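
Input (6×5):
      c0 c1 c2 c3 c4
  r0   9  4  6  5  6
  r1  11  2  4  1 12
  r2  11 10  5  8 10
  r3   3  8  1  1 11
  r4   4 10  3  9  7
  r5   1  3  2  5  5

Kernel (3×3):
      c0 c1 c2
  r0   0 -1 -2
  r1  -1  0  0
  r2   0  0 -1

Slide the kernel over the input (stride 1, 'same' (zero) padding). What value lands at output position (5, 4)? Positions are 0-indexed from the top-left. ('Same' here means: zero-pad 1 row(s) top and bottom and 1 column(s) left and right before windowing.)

The receptive field on the zero-padded input at this output position is [9 7 0 / 5 5 0 / 0 0 0]. Elementwise product with the kernel and sum: 7·-1 + 0·-2 + 5·-1 + 0·-1.

-12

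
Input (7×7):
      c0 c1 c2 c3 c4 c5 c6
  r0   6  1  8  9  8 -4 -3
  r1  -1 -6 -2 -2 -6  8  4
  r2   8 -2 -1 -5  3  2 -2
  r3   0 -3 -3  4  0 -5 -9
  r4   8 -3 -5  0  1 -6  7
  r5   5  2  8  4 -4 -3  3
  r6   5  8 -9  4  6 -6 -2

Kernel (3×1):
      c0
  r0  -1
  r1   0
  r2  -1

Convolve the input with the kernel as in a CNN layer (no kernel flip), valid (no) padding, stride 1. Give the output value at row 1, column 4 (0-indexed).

The receptive field on the input at this output position is [-6 / 3 / 0]. Elementwise product with the kernel and sum: -6·-1 + 0·-1.

6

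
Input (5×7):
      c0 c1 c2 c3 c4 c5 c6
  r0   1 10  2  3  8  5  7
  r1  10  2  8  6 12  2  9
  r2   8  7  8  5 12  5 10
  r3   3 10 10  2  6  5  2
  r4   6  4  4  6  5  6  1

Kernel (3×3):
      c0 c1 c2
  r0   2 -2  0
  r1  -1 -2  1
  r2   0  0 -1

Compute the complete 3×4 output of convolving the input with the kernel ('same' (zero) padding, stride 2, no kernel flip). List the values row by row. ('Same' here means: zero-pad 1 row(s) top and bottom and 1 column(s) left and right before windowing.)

Output[0,0]: The receptive field on the zero-padded input at this output position is [0 0 0 / 0 1 10 / 0 10 2]. Elementwise product with the kernel and sum: 0·2 + 0·-2 + 0·-1 + 1·-2 + 10·1 + 2·-1.
Output[0,1]: The receptive field on the zero-padded input at this output position is [0 0 0 / 10 2 3 / 2 8 6]. Elementwise product with the kernel and sum: 0·2 + 0·-2 + 10·-1 + 2·-2 + 3·1 + 6·-1.

6 -17 -16 -19
-39 -32 -41 -39
-14 -6 -18 -2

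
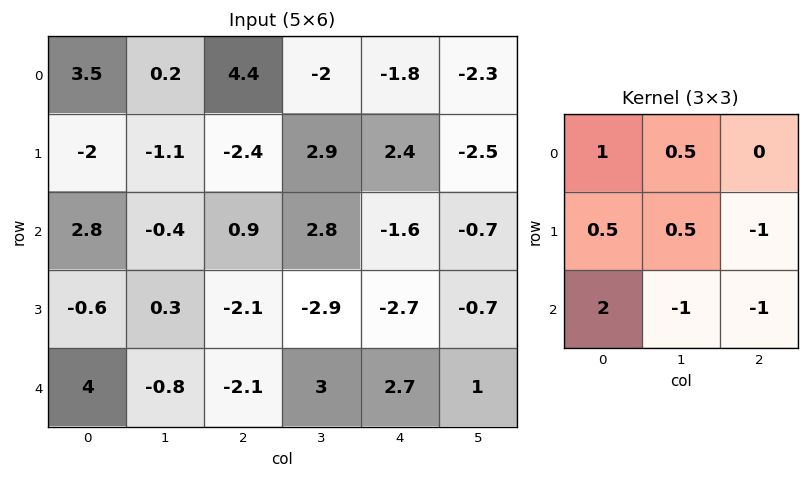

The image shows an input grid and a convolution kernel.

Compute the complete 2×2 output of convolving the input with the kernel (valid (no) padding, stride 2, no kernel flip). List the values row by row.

9.55 1.85
15.45 -7.4

Output[0,0]: The receptive field on the input at this output position is [3.5 0.2 4.4 / -2 -1.1 -2.4 / 2.8 -0.4 0.9]. Elementwise product with the kernel and sum: 3.5·1 + 0.2·0.5 + -2·0.5 + -1.1·0.5 + -2.4·-1 + 2.8·2 + -0.4·-1 + 0.9·-1.
Output[0,1]: The receptive field on the input at this output position is [4.4 -2 -1.8 / -2.4 2.9 2.4 / 0.9 2.8 -1.6]. Elementwise product with the kernel and sum: 4.4·1 + -2·0.5 + -2.4·0.5 + 2.9·0.5 + 2.4·-1 + 0.9·2 + 2.8·-1 + -1.6·-1.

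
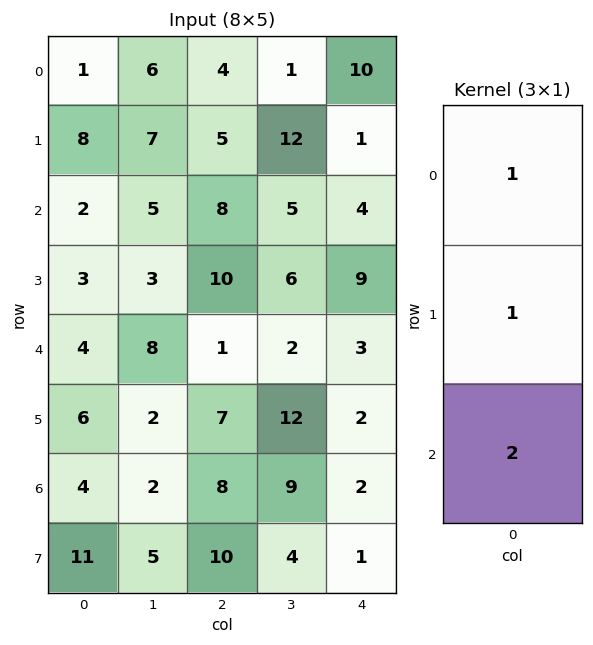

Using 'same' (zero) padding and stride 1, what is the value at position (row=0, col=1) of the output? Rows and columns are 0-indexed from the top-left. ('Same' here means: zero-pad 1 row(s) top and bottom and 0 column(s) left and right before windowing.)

The receptive field on the zero-padded input at this output position is [0 / 6 / 7]. Elementwise product with the kernel and sum: 0·1 + 6·1 + 7·2.

20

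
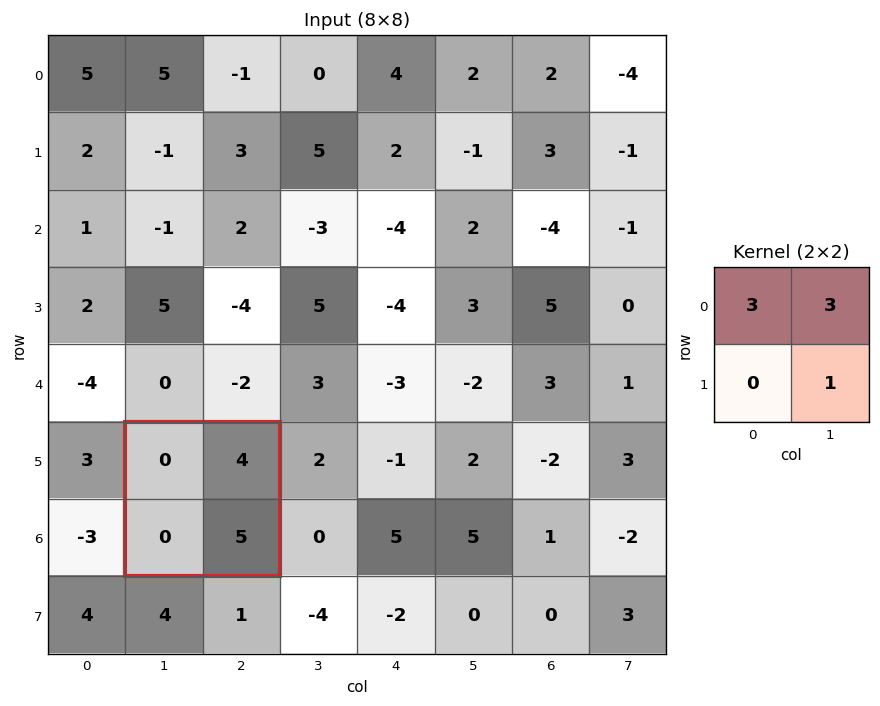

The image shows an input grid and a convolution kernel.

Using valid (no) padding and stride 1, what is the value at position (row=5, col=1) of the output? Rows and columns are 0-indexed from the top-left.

The receptive field on the input at this output position is [0 4 / 0 5]. Elementwise product with the kernel and sum: 0·3 + 4·3 + 5·1.

17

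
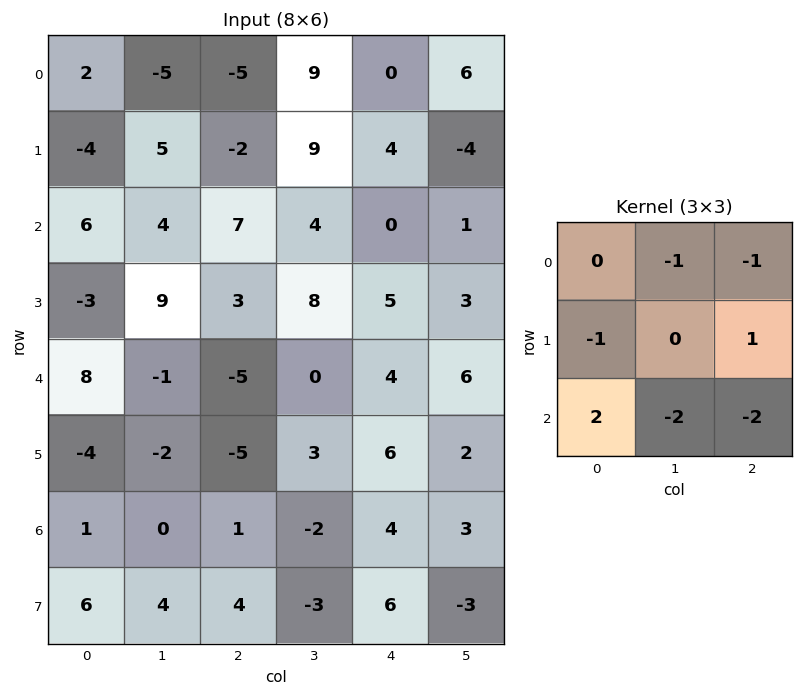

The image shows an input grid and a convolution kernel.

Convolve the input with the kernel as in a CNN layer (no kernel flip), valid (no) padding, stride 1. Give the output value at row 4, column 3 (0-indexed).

The receptive field on the input at this output position is [0 4 6 / 3 6 2 / -2 4 3]. Elementwise product with the kernel and sum: 4·-1 + 6·-1 + 3·-1 + 2·1 + -2·2 + 4·-2 + 3·-2.

-29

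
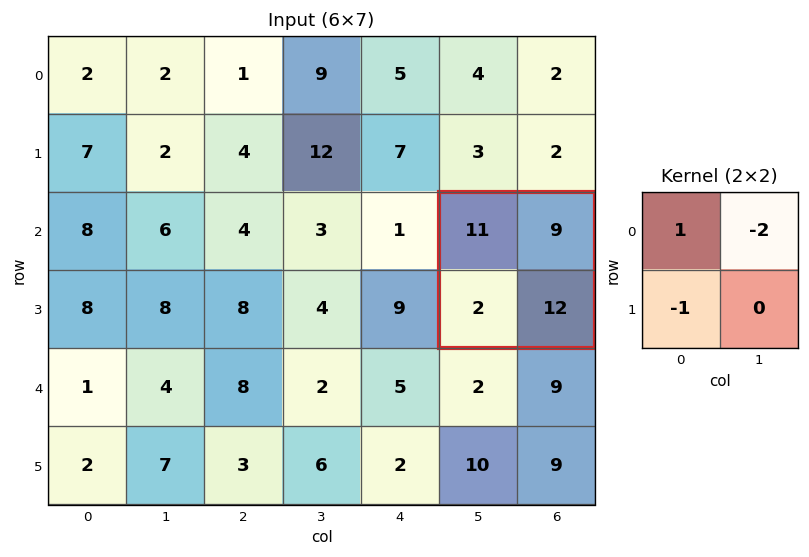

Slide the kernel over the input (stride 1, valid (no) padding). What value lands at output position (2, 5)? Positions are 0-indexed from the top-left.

-9

The receptive field on the input at this output position is [11 9 / 2 12]. Elementwise product with the kernel and sum: 11·1 + 9·-2 + 2·-1.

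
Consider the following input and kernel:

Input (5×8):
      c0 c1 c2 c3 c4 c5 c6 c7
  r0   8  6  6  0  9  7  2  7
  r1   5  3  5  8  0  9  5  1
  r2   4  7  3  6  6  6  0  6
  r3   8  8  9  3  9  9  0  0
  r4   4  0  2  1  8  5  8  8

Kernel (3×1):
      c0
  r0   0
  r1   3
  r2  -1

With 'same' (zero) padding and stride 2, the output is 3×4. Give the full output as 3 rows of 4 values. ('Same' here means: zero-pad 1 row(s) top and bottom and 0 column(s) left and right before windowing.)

Output[0,0]: The receptive field on the zero-padded input at this output position is [0 / 8 / 5]. Elementwise product with the kernel and sum: 8·3 + 5·-1.
Output[0,1]: The receptive field on the zero-padded input at this output position is [0 / 6 / 5]. Elementwise product with the kernel and sum: 6·3 + 5·-1.

19 13 27 1
4 0 9 0
12 6 24 24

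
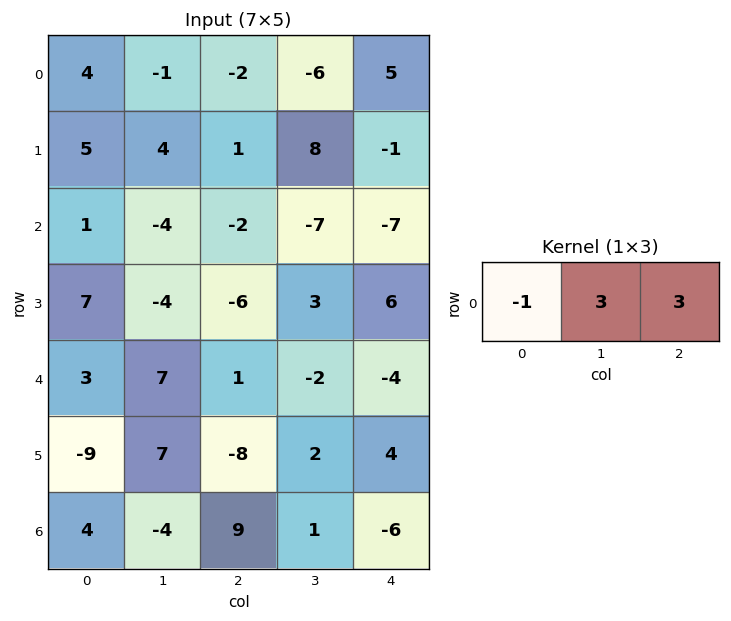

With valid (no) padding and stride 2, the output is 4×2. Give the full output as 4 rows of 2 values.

Output[0,0]: The receptive field on the input at this output position is [4 -1 -2]. Elementwise product with the kernel and sum: 4·-1 + -1·3 + -2·3.
Output[0,1]: The receptive field on the input at this output position is [-2 -6 5]. Elementwise product with the kernel and sum: -2·-1 + -6·3 + 5·3.

-13 -1
-19 -40
21 -19
11 -24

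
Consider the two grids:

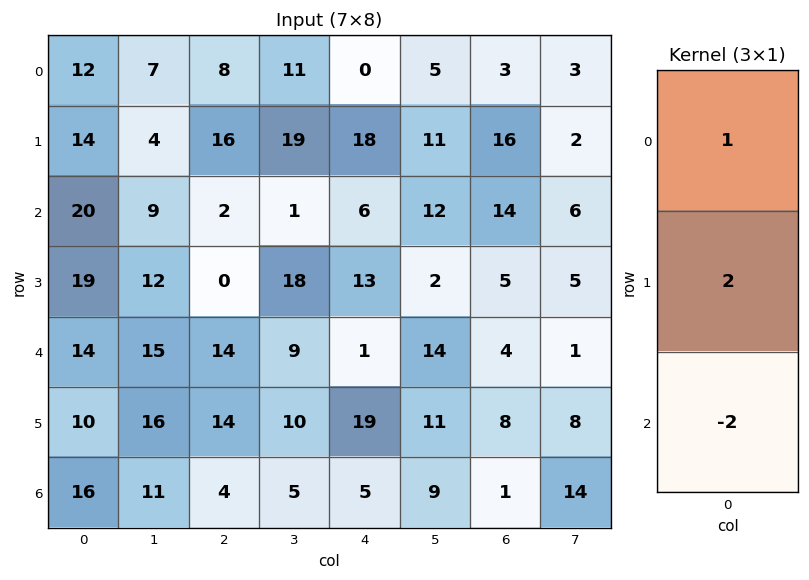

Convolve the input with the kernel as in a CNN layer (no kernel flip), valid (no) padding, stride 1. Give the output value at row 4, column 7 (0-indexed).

-11

The receptive field on the input at this output position is [1 / 8 / 14]. Elementwise product with the kernel and sum: 1·1 + 8·2 + 14·-2.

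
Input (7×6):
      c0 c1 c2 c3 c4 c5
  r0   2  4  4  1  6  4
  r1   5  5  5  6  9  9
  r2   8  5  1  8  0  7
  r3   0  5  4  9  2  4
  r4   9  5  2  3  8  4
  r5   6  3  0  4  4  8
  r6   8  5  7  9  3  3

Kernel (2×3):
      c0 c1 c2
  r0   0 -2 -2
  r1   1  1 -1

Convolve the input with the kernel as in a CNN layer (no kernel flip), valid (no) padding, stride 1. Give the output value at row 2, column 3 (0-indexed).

-7

The receptive field on the input at this output position is [8 0 7 / 9 2 4]. Elementwise product with the kernel and sum: 0·-2 + 7·-2 + 9·1 + 2·1 + 4·-1.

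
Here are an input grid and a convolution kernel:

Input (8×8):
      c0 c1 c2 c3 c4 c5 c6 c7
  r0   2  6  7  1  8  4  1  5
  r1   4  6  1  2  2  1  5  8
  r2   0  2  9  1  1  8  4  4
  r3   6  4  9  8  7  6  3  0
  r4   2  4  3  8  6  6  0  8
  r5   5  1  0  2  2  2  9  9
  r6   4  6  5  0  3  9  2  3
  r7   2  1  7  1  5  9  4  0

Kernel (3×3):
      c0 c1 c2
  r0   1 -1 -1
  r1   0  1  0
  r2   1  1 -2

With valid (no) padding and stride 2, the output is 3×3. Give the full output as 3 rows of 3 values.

Output[0,0]: The receptive field on the input at this output position is [2 6 7 / 4 6 1 / 0 2 9]. Elementwise product with the kernel and sum: 2·1 + 6·-1 + 7·-1 + 6·1 + 0·1 + 2·1 + 9·-2.

-21 8 5
-7 14 7
-4 -10 10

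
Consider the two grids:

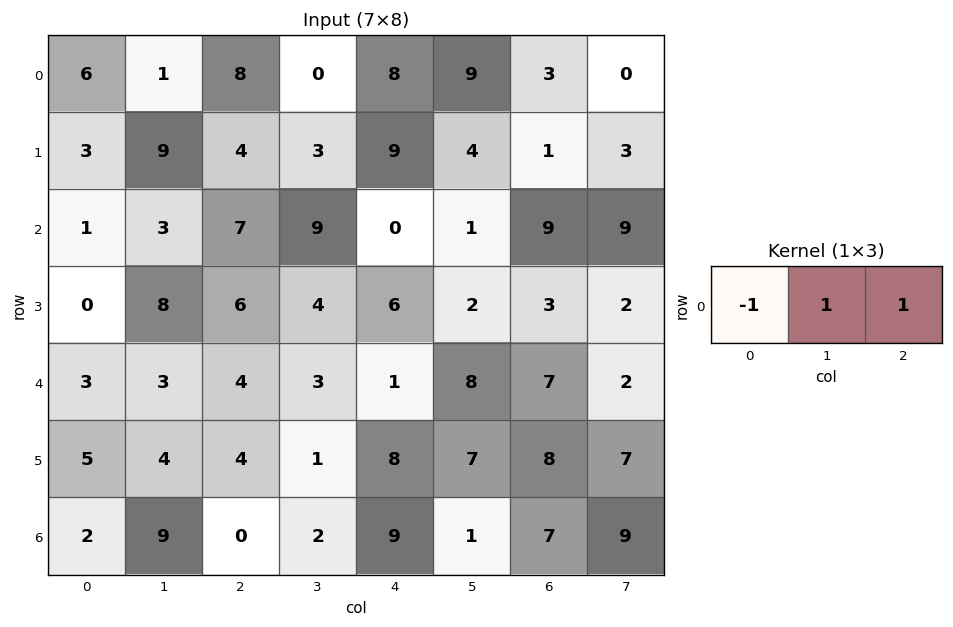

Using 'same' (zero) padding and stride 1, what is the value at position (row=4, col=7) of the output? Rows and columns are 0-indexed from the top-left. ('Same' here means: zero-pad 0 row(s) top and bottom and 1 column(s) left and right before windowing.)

The receptive field on the zero-padded input at this output position is [7 2 0]. Elementwise product with the kernel and sum: 7·-1 + 2·1 + 0·1.

-5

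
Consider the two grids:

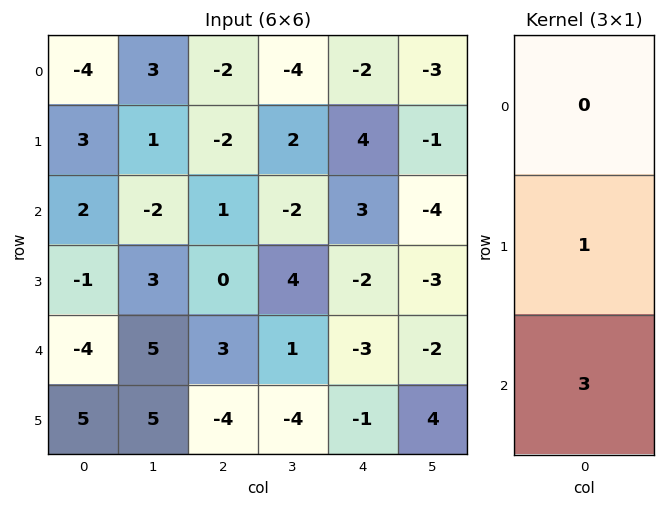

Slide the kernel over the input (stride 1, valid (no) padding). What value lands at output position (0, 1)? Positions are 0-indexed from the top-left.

-5

The receptive field on the input at this output position is [3 / 1 / -2]. Elementwise product with the kernel and sum: 1·1 + -2·3.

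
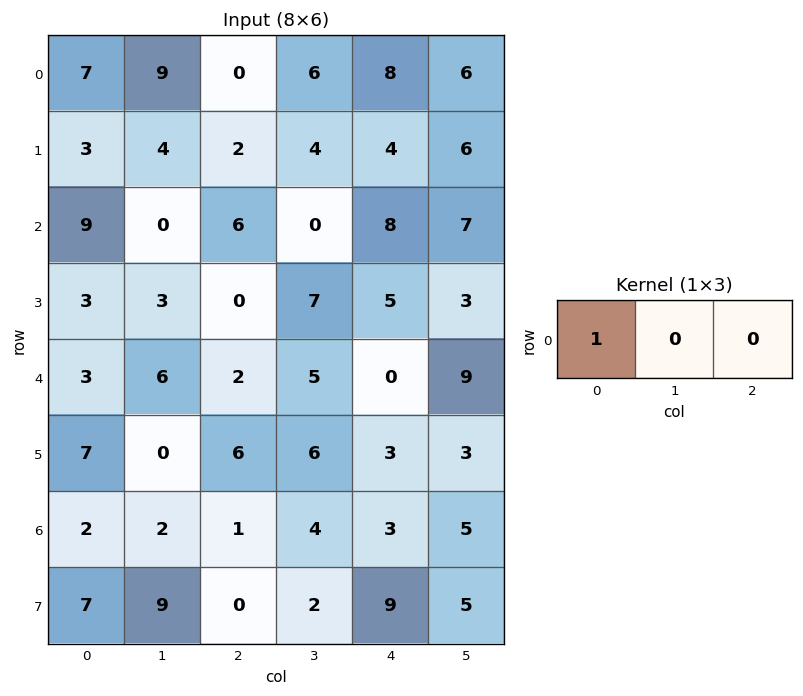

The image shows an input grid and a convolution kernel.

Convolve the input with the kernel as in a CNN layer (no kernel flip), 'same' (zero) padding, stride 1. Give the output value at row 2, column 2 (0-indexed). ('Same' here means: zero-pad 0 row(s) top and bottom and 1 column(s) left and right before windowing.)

0

The receptive field on the zero-padded input at this output position is [0 6 0]. Elementwise product with the kernel and sum: 0·1.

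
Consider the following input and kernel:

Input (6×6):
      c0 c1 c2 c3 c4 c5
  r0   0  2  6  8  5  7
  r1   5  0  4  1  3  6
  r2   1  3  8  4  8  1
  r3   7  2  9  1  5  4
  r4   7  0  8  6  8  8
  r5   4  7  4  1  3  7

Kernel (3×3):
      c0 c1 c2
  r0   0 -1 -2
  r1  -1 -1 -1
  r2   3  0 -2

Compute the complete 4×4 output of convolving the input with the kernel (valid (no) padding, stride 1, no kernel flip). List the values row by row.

Output[0,0]: The receptive field on the input at this output position is [0 2 6 / 5 0 4 / 1 3 8]. Elementwise product with the kernel and sum: 2·-1 + 6·-2 + 5·-1 + 0·-1 + 4·-1 + 1·3 + 8·-2.

-36 -26 -18 -19
-17 -17 -10 -33
-32 -40 -27 -18
-31 -6 -27 -46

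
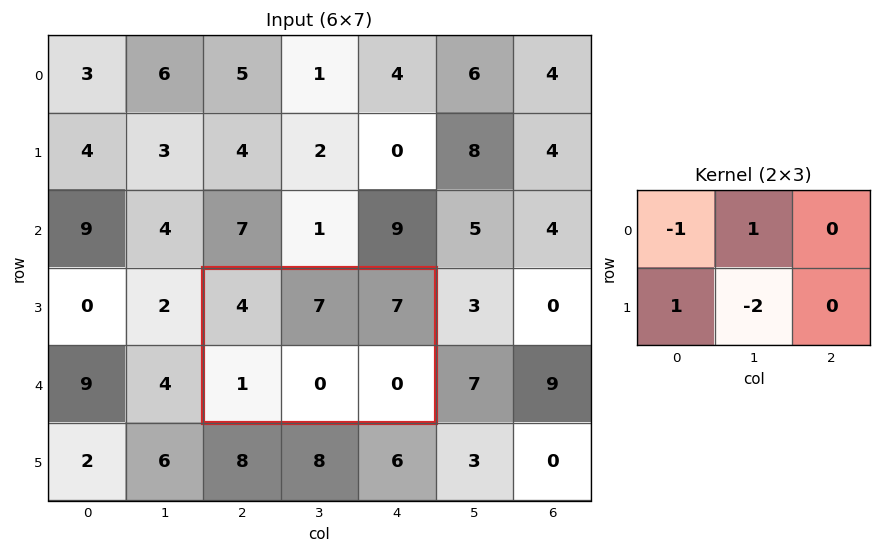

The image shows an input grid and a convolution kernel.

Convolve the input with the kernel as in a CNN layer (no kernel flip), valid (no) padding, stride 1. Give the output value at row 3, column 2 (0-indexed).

The receptive field on the input at this output position is [4 7 7 / 1 0 0]. Elementwise product with the kernel and sum: 4·-1 + 7·1 + 1·1 + 0·-2.

4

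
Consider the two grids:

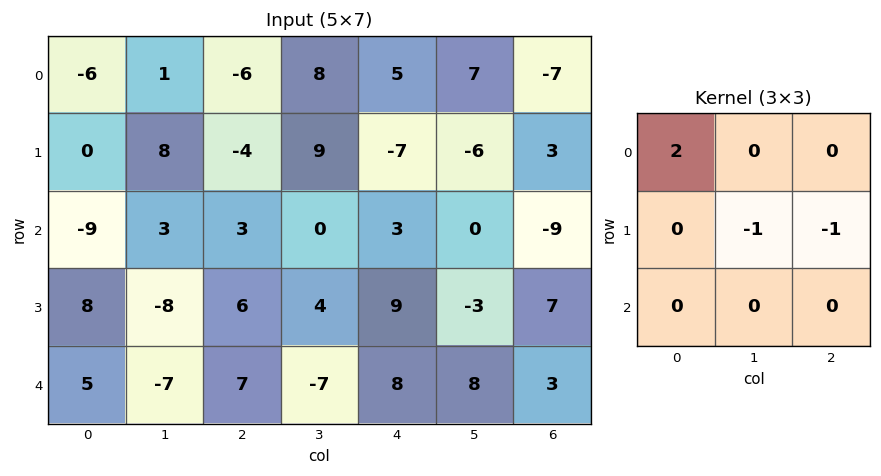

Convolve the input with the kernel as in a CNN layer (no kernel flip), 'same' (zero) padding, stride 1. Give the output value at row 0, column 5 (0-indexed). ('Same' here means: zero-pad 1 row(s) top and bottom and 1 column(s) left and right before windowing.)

The receptive field on the zero-padded input at this output position is [0 0 0 / 5 7 -7 / -7 -6 3]. Elementwise product with the kernel and sum: 0·2 + 7·-1 + -7·-1.

0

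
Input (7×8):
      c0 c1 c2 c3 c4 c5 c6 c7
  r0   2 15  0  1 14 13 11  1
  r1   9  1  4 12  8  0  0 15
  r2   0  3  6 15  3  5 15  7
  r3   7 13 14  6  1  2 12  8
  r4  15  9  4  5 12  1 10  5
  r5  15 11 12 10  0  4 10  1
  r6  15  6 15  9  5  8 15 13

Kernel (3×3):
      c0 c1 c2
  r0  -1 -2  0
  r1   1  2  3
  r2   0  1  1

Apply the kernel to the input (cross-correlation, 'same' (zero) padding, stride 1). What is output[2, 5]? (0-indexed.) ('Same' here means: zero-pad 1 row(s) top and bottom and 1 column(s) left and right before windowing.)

64

The receptive field on the zero-padded input at this output position is [8 0 0 / 3 5 15 / 1 2 12]. Elementwise product with the kernel and sum: 8·-1 + 0·-2 + 3·1 + 5·2 + 15·3 + 2·1 + 12·1.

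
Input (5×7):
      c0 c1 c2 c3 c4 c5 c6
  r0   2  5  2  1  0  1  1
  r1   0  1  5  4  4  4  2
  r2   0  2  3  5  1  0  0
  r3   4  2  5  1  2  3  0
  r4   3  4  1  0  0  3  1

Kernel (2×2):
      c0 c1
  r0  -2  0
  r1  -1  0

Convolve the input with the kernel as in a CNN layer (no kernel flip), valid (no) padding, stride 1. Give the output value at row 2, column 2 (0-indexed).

The receptive field on the input at this output position is [3 5 / 5 1]. Elementwise product with the kernel and sum: 3·-2 + 5·-1.

-11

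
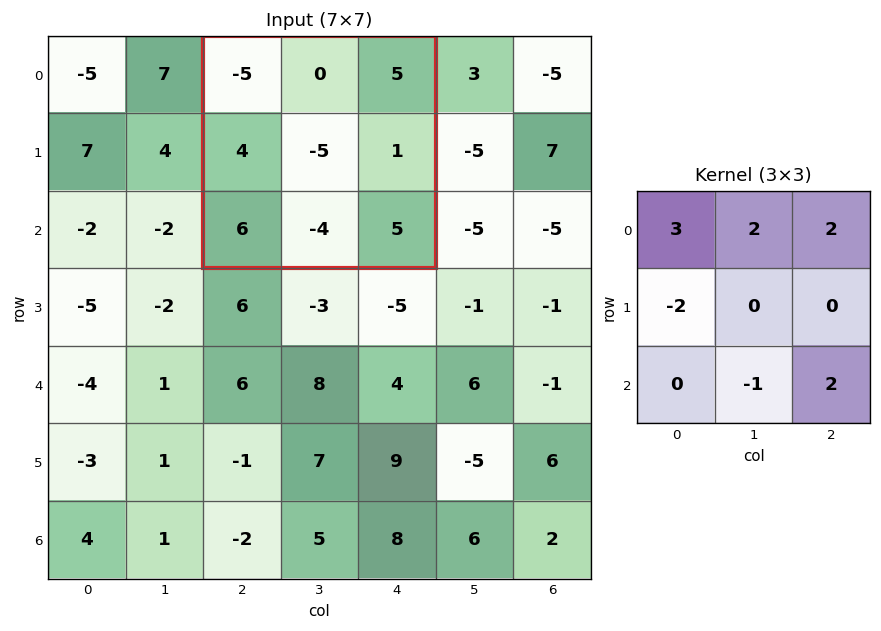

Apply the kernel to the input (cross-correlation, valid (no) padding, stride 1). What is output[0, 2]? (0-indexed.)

The receptive field on the input at this output position is [-5 0 5 / 4 -5 1 / 6 -4 5]. Elementwise product with the kernel and sum: -5·3 + 0·2 + 5·2 + 4·-2 + -4·-1 + 5·2.

1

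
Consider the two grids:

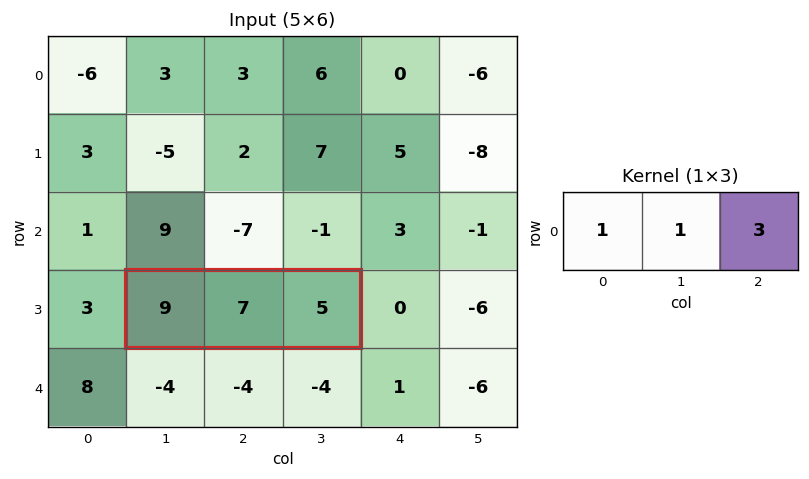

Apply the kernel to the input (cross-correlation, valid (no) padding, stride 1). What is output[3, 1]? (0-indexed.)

31

The receptive field on the input at this output position is [9 7 5]. Elementwise product with the kernel and sum: 9·1 + 7·1 + 5·3.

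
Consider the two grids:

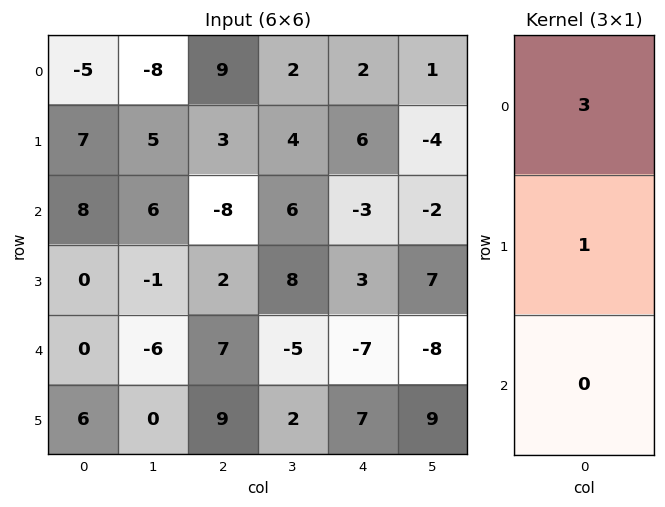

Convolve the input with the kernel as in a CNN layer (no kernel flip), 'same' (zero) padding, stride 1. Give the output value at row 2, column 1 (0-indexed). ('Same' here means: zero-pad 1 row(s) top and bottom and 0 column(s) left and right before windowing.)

The receptive field on the zero-padded input at this output position is [5 / 6 / -1]. Elementwise product with the kernel and sum: 5·3 + 6·1.

21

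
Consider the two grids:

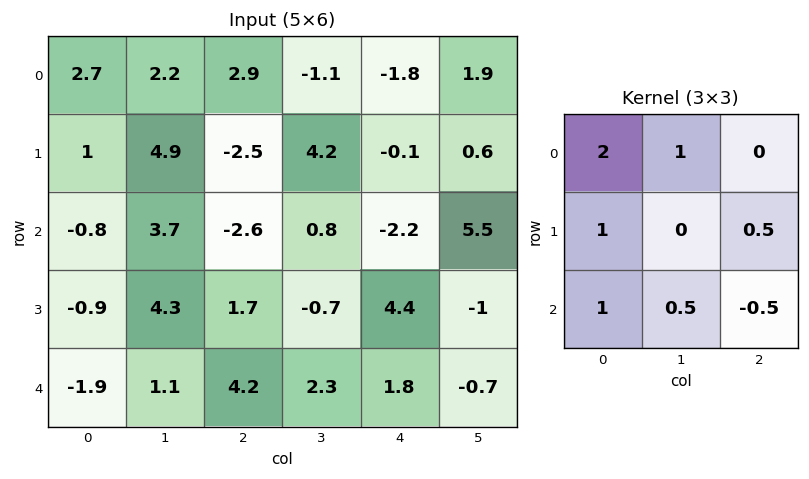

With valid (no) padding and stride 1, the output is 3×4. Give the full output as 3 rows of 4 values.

9.7 16.3 1.05 -2.55
5.2 16.9 -5.35 13.85
-1.4 10.8 3.95 1.75

Output[0,0]: The receptive field on the input at this output position is [2.7 2.2 2.9 / 1 4.9 -2.5 / -0.8 3.7 -2.6]. Elementwise product with the kernel and sum: 2.7·2 + 2.2·1 + 1·1 + -2.5·0.5 + -0.8·1 + 3.7·0.5 + -2.6·-0.5.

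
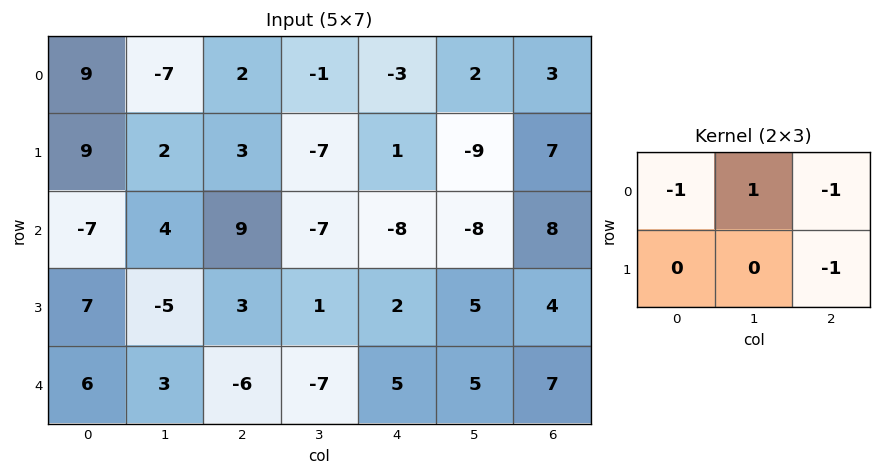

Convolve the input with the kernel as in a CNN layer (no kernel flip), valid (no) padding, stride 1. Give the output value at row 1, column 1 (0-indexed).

15

The receptive field on the input at this output position is [2 3 -7 / 4 9 -7]. Elementwise product with the kernel and sum: 2·-1 + 3·1 + -7·-1 + -7·-1.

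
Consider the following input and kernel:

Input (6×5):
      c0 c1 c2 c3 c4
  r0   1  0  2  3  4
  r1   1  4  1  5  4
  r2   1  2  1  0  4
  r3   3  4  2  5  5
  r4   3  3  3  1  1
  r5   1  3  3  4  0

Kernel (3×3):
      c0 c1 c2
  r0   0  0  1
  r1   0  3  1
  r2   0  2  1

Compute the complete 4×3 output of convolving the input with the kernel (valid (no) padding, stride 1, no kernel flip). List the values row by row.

20 13 27
18 17 23
24 18 27
23 25 17

Output[0,0]: The receptive field on the input at this output position is [1 0 2 / 1 4 1 / 1 2 1]. Elementwise product with the kernel and sum: 2·1 + 4·3 + 1·1 + 2·2 + 1·1.
Output[0,1]: The receptive field on the input at this output position is [0 2 3 / 4 1 5 / 2 1 0]. Elementwise product with the kernel and sum: 3·1 + 1·3 + 5·1 + 1·2 + 0·1.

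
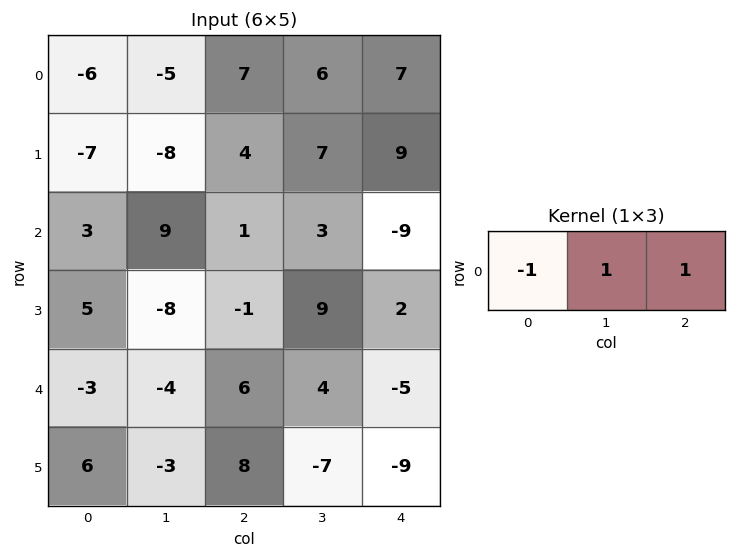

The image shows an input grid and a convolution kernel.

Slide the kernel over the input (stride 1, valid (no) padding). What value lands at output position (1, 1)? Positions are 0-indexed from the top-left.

The receptive field on the input at this output position is [-8 4 7]. Elementwise product with the kernel and sum: -8·-1 + 4·1 + 7·1.

19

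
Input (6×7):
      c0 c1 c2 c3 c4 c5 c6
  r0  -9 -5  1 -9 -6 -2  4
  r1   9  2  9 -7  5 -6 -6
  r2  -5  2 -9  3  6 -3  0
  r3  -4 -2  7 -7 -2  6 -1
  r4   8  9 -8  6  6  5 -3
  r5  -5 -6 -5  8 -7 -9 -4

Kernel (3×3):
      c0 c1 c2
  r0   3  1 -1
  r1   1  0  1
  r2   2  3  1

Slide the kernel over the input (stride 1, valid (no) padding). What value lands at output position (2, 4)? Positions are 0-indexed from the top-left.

36

The receptive field on the input at this output position is [6 -3 0 / -2 6 -1 / 6 5 -3]. Elementwise product with the kernel and sum: 6·3 + -3·1 + 0·-1 + -2·1 + -1·1 + 6·2 + 5·3 + -3·1.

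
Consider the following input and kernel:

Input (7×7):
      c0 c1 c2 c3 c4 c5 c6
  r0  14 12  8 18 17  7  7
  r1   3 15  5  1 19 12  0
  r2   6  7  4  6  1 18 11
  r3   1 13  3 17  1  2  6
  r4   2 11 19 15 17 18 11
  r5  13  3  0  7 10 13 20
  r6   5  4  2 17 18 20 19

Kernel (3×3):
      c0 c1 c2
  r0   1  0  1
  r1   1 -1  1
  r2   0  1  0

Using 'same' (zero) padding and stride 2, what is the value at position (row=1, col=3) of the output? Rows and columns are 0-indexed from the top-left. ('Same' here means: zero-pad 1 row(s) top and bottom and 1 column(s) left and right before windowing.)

25

The receptive field on the zero-padded input at this output position is [12 0 0 / 18 11 0 / 2 6 0]. Elementwise product with the kernel and sum: 12·1 + 0·1 + 18·1 + 11·-1 + 0·1 + 6·1.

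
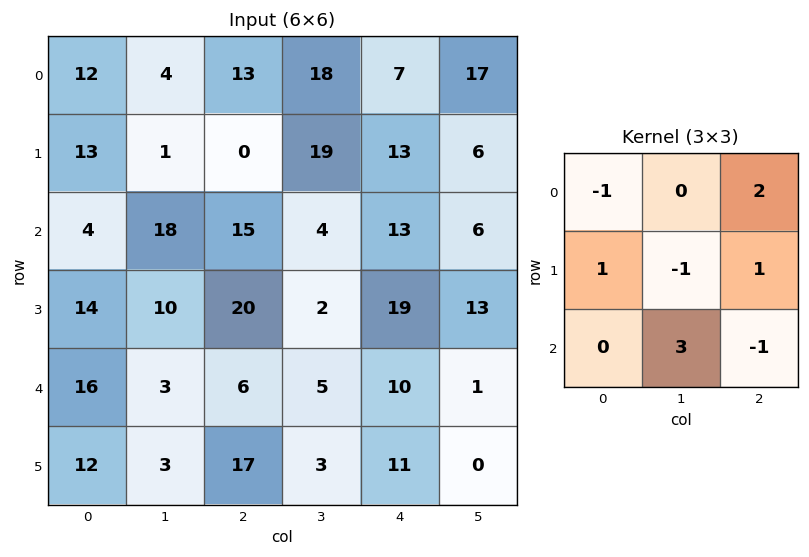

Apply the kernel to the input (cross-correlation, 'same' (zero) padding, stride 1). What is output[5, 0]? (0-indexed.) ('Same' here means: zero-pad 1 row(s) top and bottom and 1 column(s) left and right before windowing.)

-3

The receptive field on the zero-padded input at this output position is [0 16 3 / 0 12 3 / 0 0 0]. Elementwise product with the kernel and sum: 0·-1 + 3·2 + 0·1 + 12·-1 + 3·1 + 0·3 + 0·-1.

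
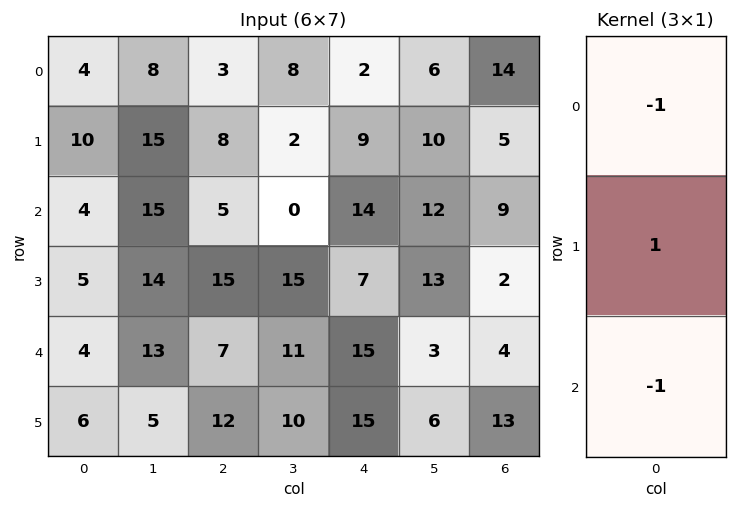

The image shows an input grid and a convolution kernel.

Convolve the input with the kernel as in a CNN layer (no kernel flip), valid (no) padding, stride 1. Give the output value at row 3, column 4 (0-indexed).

-7

The receptive field on the input at this output position is [7 / 15 / 15]. Elementwise product with the kernel and sum: 7·-1 + 15·1 + 15·-1.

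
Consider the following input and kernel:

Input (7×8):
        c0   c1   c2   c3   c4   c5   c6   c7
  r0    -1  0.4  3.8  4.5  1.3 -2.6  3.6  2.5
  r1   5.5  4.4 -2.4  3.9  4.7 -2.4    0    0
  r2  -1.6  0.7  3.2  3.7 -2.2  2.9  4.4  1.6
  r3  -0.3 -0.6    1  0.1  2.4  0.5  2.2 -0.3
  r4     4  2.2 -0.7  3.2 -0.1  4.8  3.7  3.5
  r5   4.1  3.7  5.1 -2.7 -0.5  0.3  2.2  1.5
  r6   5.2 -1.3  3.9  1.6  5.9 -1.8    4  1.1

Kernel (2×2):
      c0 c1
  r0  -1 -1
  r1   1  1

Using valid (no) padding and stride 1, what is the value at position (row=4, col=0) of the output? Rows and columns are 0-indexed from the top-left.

The receptive field on the input at this output position is [4 2.2 / 4.1 3.7]. Elementwise product with the kernel and sum: 4·-1 + 2.2·-1 + 4.1·1 + 3.7·1.

1.6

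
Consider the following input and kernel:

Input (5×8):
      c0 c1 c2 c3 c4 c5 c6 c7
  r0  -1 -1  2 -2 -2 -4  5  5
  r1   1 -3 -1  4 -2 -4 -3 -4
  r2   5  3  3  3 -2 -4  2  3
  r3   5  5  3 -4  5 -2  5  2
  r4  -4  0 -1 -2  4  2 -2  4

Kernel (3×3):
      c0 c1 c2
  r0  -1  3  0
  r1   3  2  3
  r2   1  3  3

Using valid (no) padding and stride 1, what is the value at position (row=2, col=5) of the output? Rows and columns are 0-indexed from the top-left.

The receptive field on the input at this output position is [-4 2 3 / -2 5 2 / 2 -2 4]. Elementwise product with the kernel and sum: -4·-1 + 2·3 + -2·3 + 5·2 + 2·3 + 2·1 + -2·3 + 4·3.

28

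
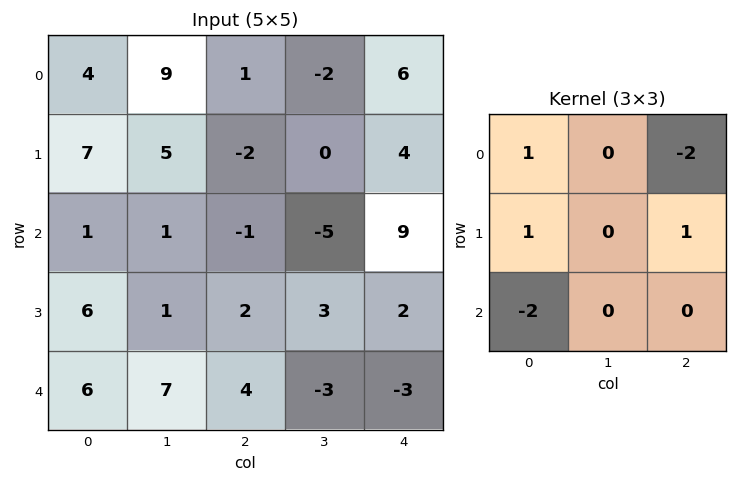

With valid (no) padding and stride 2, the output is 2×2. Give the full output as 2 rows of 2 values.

5 -7
-1 -23

Output[0,0]: The receptive field on the input at this output position is [4 9 1 / 7 5 -2 / 1 1 -1]. Elementwise product with the kernel and sum: 4·1 + 1·-2 + 7·1 + -2·1 + 1·-2.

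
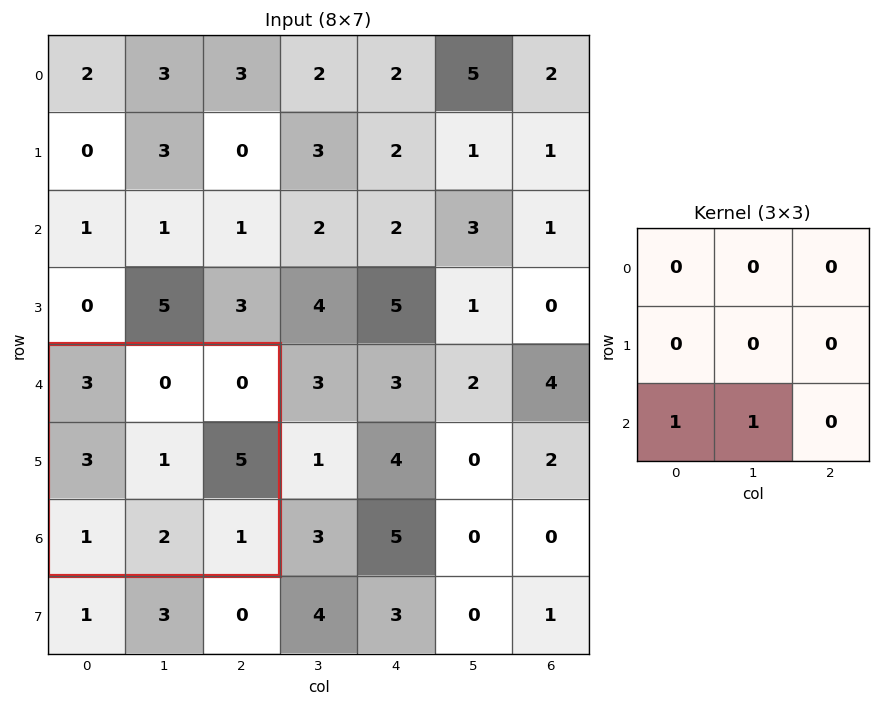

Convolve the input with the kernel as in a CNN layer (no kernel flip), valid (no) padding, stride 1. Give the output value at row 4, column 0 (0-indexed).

The receptive field on the input at this output position is [3 0 0 / 3 1 5 / 1 2 1]. Elementwise product with the kernel and sum: 1·1 + 2·1.

3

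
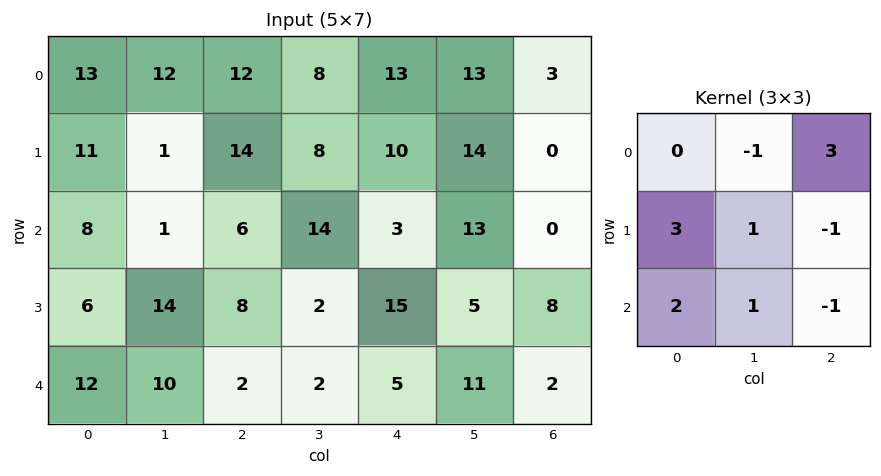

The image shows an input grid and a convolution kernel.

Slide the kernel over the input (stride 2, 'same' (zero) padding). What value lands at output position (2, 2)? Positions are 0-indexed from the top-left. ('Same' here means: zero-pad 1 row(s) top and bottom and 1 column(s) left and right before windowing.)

The receptive field on the zero-padded input at this output position is [2 15 5 / 2 5 11 / 0 0 0]. Elementwise product with the kernel and sum: 15·-1 + 5·3 + 2·3 + 5·1 + 11·-1 + 0·2 + 0·1 + 0·-1.

0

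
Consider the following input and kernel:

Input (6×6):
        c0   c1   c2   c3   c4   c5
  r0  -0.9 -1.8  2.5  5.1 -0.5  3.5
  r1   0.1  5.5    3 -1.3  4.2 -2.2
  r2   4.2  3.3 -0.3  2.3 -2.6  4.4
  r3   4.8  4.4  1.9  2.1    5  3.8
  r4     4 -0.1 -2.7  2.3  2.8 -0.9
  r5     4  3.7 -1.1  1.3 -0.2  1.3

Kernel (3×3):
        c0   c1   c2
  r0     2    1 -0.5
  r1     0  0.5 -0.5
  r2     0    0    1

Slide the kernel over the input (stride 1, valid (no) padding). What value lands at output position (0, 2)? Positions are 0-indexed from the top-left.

The receptive field on the input at this output position is [2.5 5.1 -0.5 / 3 -1.3 4.2 / -0.3 2.3 -2.6]. Elementwise product with the kernel and sum: 2.5·2 + 5.1·1 + -0.5·-0.5 + -1.3·0.5 + 4.2·-0.5 + -2.6·1.

5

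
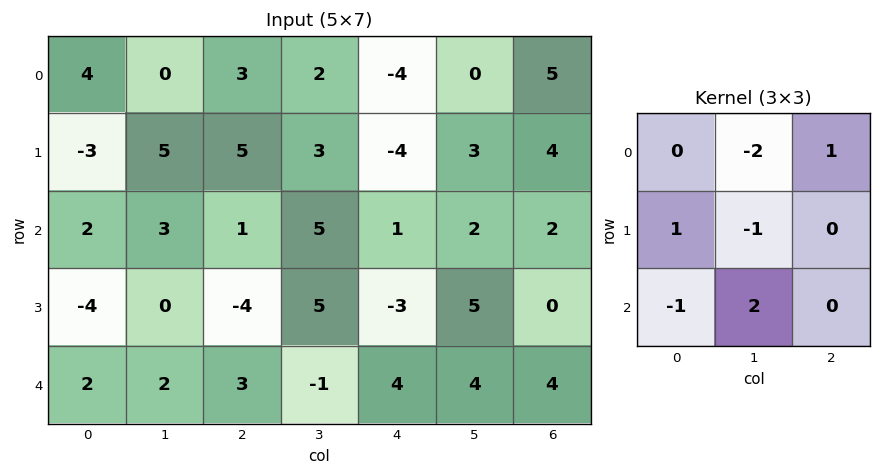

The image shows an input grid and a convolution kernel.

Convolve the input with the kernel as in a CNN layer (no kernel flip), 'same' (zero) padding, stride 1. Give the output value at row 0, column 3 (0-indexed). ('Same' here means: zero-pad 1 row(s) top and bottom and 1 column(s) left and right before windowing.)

2

The receptive field on the zero-padded input at this output position is [0 0 0 / 3 2 -4 / 5 3 -4]. Elementwise product with the kernel and sum: 0·-2 + 0·1 + 3·1 + 2·-1 + 5·-1 + 3·2.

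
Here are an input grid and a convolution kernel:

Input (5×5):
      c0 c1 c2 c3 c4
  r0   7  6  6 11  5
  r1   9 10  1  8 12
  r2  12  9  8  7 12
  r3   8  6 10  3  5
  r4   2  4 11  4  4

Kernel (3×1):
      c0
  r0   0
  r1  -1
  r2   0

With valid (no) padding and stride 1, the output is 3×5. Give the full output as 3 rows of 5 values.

Output[0,0]: The receptive field on the input at this output position is [7 / 9 / 12]. Elementwise product with the kernel and sum: 9·-1.
Output[0,1]: The receptive field on the input at this output position is [6 / 10 / 9]. Elementwise product with the kernel and sum: 10·-1.

-9 -10 -1 -8 -12
-12 -9 -8 -7 -12
-8 -6 -10 -3 -5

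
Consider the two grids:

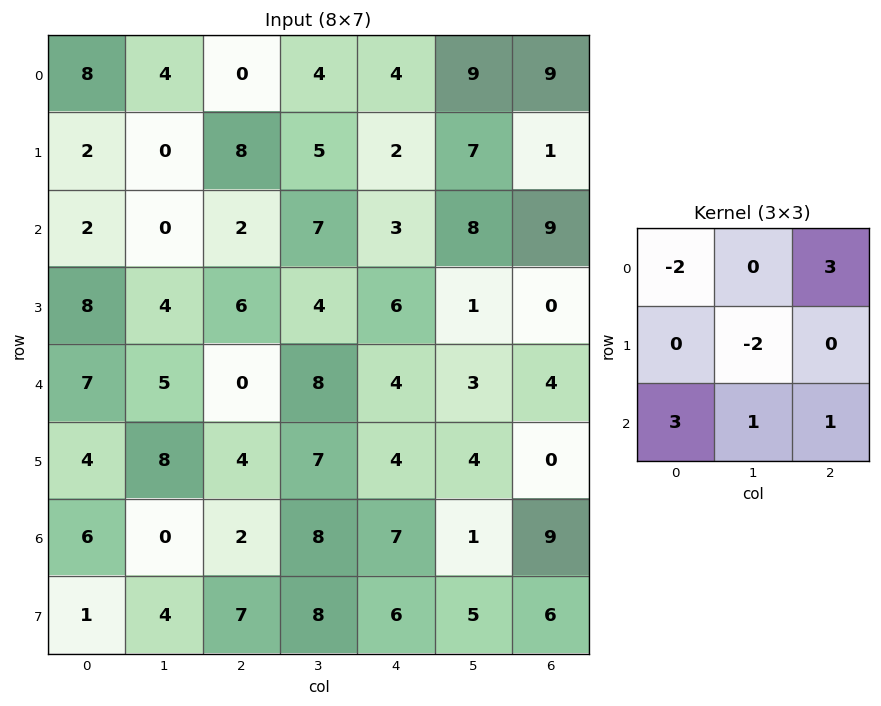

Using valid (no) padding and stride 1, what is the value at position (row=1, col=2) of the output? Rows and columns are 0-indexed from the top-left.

4

The receptive field on the input at this output position is [8 5 2 / 2 7 3 / 6 4 6]. Elementwise product with the kernel and sum: 8·-2 + 2·3 + 7·-2 + 6·3 + 4·1 + 6·1.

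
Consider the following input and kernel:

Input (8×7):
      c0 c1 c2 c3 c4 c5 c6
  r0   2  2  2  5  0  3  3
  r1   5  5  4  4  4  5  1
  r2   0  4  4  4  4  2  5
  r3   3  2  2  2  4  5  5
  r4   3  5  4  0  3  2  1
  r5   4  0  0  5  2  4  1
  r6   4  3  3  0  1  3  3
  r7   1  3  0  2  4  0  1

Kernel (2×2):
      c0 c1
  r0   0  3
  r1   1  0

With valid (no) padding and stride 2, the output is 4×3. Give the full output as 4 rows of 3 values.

11 19 13
15 14 10
19 0 8
10 0 13

Output[0,0]: The receptive field on the input at this output position is [2 2 / 5 5]. Elementwise product with the kernel and sum: 2·3 + 5·1.
Output[0,1]: The receptive field on the input at this output position is [2 5 / 4 4]. Elementwise product with the kernel and sum: 5·3 + 4·1.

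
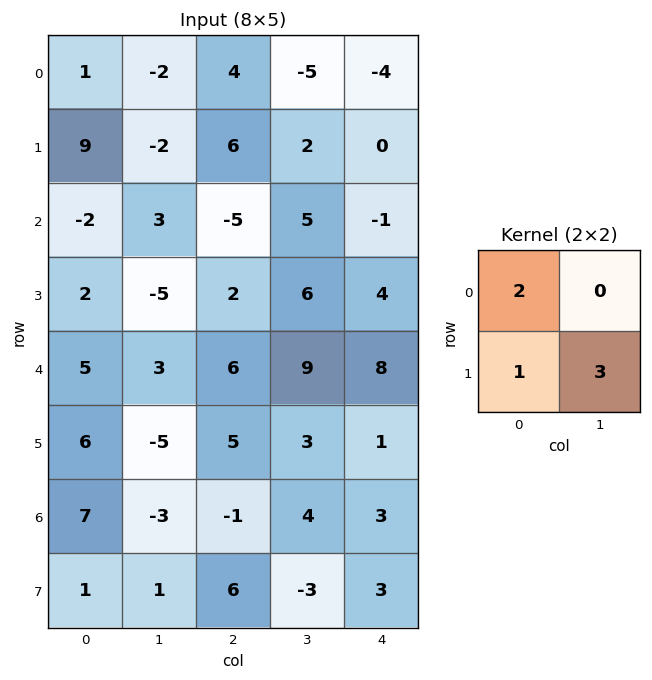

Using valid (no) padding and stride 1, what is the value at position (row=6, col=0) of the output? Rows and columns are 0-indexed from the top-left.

The receptive field on the input at this output position is [7 -3 / 1 1]. Elementwise product with the kernel and sum: 7·2 + 1·1 + 1·3.

18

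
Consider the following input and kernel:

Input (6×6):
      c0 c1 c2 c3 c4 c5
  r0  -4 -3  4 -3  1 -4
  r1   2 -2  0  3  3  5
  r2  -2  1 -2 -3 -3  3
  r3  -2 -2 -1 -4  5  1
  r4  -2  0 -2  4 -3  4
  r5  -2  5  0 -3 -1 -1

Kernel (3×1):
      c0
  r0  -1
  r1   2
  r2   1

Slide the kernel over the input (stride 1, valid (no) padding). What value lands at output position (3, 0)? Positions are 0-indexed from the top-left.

-4

The receptive field on the input at this output position is [-2 / -2 / -2]. Elementwise product with the kernel and sum: -2·-1 + -2·2 + -2·1.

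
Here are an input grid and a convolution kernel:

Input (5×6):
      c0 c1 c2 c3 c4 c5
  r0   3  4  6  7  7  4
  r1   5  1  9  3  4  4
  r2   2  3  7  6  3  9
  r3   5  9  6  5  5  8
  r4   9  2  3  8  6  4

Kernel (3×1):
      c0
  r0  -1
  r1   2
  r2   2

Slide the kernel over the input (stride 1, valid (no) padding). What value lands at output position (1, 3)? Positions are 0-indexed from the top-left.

19

The receptive field on the input at this output position is [3 / 6 / 5]. Elementwise product with the kernel and sum: 3·-1 + 6·2 + 5·2.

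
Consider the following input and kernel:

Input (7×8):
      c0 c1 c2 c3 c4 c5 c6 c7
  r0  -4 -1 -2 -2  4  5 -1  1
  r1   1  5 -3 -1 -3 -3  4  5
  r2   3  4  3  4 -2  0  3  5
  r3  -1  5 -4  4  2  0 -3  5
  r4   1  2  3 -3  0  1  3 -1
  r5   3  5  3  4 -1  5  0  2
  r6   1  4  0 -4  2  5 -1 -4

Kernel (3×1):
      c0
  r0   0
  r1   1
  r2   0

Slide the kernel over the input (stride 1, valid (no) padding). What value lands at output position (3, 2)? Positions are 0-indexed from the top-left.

3

The receptive field on the input at this output position is [-4 / 3 / 3]. Elementwise product with the kernel and sum: 3·1.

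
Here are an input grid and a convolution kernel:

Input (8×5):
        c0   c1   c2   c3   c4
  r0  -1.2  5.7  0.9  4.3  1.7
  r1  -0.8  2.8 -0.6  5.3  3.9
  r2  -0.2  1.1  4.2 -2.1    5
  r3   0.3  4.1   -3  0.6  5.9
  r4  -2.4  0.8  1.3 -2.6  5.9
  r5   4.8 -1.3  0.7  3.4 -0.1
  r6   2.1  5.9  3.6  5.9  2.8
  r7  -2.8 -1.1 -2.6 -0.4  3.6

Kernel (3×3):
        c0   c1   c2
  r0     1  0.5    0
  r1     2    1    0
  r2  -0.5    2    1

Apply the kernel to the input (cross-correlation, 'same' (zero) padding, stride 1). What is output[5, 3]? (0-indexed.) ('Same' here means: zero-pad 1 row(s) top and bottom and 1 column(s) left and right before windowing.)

17.6

The receptive field on the zero-padded input at this output position is [1.3 -2.6 5.9 / 0.7 3.4 -0.1 / 3.6 5.9 2.8]. Elementwise product with the kernel and sum: 1.3·1 + -2.6·0.5 + 0.7·2 + 3.4·1 + 3.6·-0.5 + 5.9·2 + 2.8·1.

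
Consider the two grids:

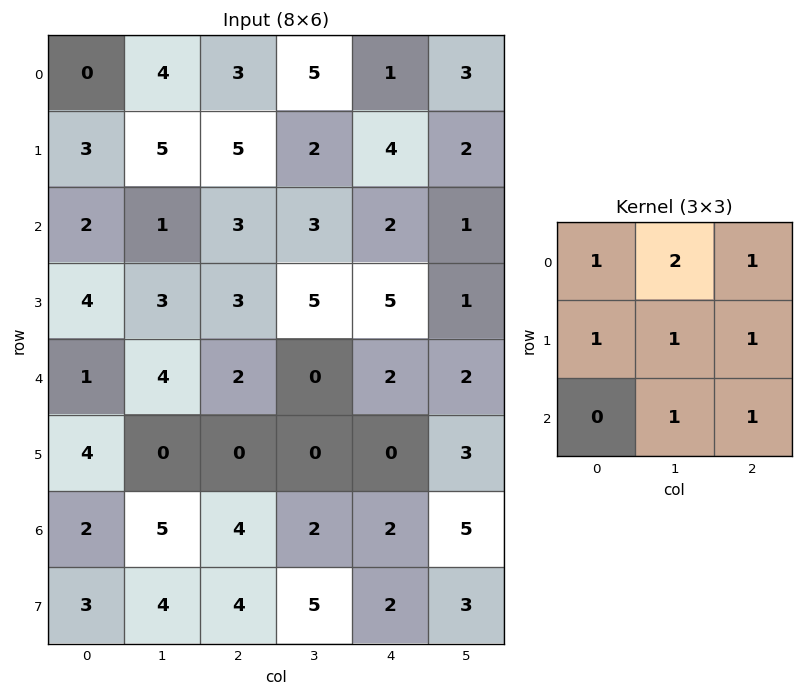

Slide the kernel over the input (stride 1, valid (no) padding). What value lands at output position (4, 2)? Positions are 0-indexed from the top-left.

The receptive field on the input at this output position is [2 0 2 / 0 0 0 / 4 2 2]. Elementwise product with the kernel and sum: 2·1 + 0·2 + 2·1 + 0·1 + 0·1 + 0·1 + 2·1 + 2·1.

8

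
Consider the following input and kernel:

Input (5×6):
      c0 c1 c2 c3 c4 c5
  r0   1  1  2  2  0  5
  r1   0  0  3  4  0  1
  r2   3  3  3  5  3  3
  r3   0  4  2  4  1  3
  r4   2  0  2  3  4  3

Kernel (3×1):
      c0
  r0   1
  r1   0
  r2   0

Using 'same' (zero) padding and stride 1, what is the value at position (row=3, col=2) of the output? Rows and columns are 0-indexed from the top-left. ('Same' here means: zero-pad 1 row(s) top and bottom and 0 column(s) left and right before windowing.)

3

The receptive field on the zero-padded input at this output position is [3 / 2 / 2]. Elementwise product with the kernel and sum: 3·1.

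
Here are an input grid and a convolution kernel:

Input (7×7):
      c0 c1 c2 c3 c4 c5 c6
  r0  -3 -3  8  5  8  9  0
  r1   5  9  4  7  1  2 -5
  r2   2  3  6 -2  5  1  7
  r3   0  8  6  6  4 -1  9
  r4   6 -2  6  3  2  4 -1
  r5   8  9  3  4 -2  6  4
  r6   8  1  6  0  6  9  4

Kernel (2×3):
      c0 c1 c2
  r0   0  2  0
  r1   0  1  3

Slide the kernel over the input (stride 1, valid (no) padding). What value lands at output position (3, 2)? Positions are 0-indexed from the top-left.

21

The receptive field on the input at this output position is [6 6 4 / 6 3 2]. Elementwise product with the kernel and sum: 6·2 + 3·1 + 2·3.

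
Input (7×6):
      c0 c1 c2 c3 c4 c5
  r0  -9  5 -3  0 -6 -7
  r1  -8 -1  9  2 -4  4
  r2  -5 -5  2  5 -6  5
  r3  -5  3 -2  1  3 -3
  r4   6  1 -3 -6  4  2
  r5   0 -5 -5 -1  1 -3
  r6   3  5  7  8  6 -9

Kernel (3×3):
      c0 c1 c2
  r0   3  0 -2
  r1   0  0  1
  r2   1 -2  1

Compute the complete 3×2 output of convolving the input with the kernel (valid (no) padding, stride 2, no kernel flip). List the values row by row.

-5 -15
-20 34
19 -19

Output[0,0]: The receptive field on the input at this output position is [-9 5 -3 / -8 -1 9 / -5 -5 2]. Elementwise product with the kernel and sum: -9·3 + -3·-2 + 9·1 + -5·1 + -5·-2 + 2·1.
Output[0,1]: The receptive field on the input at this output position is [-3 0 -6 / 9 2 -4 / 2 5 -6]. Elementwise product with the kernel and sum: -3·3 + -6·-2 + -4·1 + 2·1 + 5·-2 + -6·1.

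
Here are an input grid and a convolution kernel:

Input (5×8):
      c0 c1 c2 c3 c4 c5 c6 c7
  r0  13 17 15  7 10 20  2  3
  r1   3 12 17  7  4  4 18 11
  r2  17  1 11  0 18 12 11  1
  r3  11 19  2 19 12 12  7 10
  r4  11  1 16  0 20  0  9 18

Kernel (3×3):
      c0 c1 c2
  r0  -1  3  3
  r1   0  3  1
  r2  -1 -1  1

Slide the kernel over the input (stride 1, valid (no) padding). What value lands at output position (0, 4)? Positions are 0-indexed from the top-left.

67

The receptive field on the input at this output position is [10 20 2 / 4 4 18 / 18 12 11]. Elementwise product with the kernel and sum: 10·-1 + 20·3 + 2·3 + 4·3 + 18·1 + 18·-1 + 12·-1 + 11·1.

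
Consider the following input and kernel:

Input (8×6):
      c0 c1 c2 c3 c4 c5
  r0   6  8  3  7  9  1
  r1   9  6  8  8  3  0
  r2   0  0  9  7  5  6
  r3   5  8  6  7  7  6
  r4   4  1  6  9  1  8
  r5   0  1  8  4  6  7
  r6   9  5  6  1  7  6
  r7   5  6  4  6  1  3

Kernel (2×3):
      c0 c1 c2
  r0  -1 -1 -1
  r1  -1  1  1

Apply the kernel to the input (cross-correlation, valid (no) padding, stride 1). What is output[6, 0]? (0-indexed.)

The receptive field on the input at this output position is [9 5 6 / 5 6 4]. Elementwise product with the kernel and sum: 9·-1 + 5·-1 + 6·-1 + 5·-1 + 6·1 + 4·1.

-15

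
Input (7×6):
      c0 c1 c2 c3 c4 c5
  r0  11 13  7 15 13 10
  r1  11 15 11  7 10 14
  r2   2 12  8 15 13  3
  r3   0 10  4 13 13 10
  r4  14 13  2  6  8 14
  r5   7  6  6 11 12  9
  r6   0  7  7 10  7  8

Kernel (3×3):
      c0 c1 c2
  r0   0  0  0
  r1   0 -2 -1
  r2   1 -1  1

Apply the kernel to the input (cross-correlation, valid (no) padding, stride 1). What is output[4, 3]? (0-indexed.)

The receptive field on the input at this output position is [6 8 14 / 11 12 9 / 10 7 8]. Elementwise product with the kernel and sum: 12·-2 + 9·-1 + 10·1 + 7·-1 + 8·1.

-22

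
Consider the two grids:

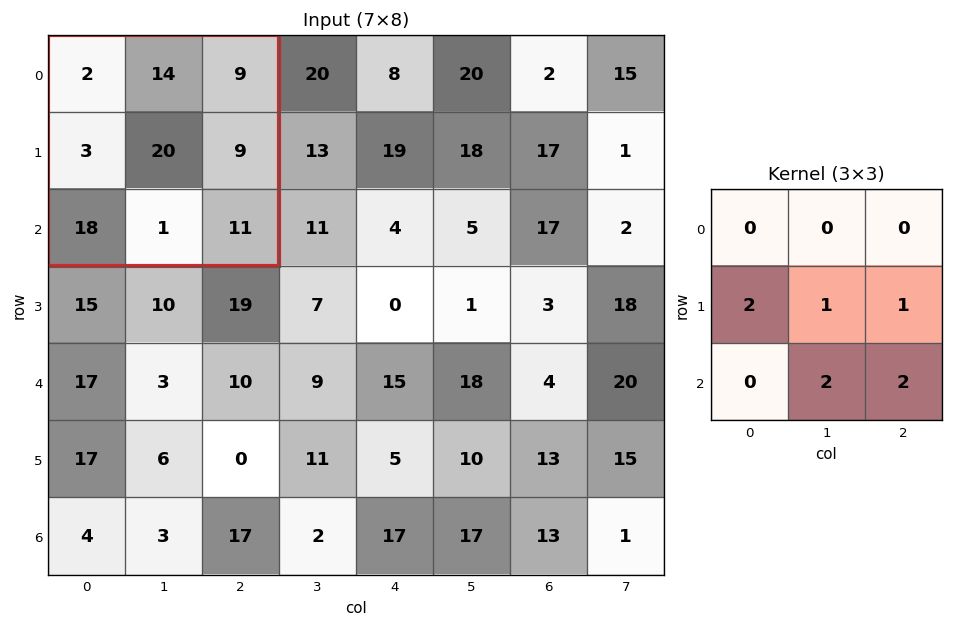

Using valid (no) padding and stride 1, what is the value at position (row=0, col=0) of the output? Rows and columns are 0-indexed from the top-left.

59

The receptive field on the input at this output position is [2 14 9 / 3 20 9 / 18 1 11]. Elementwise product with the kernel and sum: 3·2 + 20·1 + 9·1 + 1·2 + 11·2.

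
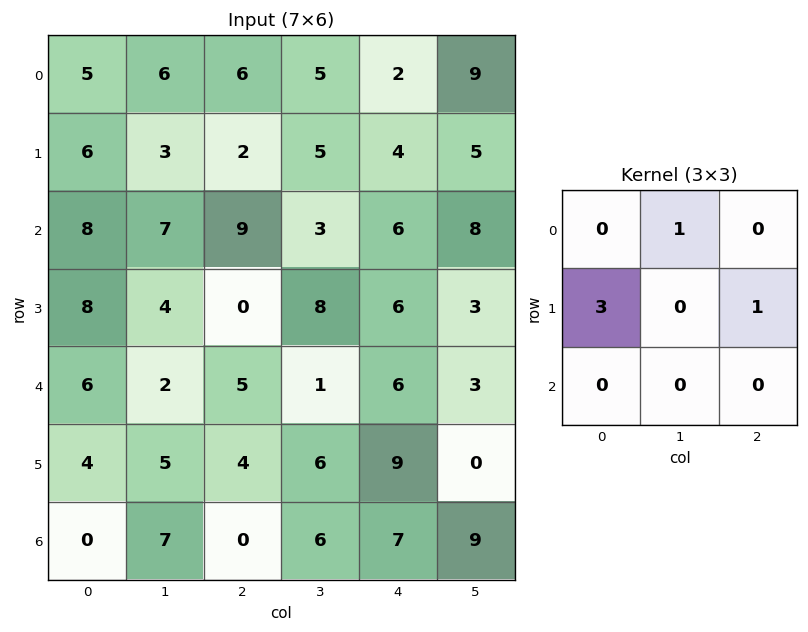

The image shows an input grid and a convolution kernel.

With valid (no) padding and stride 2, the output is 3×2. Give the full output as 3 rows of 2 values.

Output[0,0]: The receptive field on the input at this output position is [5 6 6 / 6 3 2 / 8 7 9]. Elementwise product with the kernel and sum: 6·1 + 6·3 + 2·1.
Output[0,1]: The receptive field on the input at this output position is [6 5 2 / 2 5 4 / 9 3 6]. Elementwise product with the kernel and sum: 5·1 + 2·3 + 4·1.

26 15
31 9
18 22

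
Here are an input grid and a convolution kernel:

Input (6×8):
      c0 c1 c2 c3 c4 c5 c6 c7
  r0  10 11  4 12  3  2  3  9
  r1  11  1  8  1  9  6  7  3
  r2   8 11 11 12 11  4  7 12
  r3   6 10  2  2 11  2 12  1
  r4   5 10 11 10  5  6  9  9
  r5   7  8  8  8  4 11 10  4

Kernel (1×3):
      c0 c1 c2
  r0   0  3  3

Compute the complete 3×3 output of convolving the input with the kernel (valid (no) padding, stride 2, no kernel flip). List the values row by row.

Output[0,0]: The receptive field on the input at this output position is [10 11 4]. Elementwise product with the kernel and sum: 11·3 + 4·3.

45 45 15
66 69 33
63 45 45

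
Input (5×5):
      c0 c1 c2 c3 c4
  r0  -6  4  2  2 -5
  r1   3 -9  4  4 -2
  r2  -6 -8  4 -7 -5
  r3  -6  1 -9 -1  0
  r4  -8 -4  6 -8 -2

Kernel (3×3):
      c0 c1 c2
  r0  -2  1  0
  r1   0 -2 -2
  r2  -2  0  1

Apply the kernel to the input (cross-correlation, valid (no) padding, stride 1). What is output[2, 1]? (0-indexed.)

40

The receptive field on the input at this output position is [-8 4 -7 / 1 -9 -1 / -4 6 -8]. Elementwise product with the kernel and sum: -8·-2 + 4·1 + -9·-2 + -1·-2 + -4·-2 + -8·1.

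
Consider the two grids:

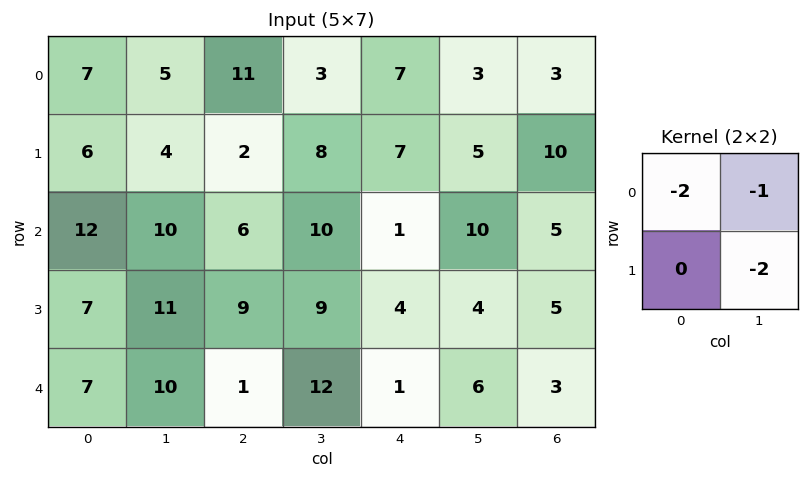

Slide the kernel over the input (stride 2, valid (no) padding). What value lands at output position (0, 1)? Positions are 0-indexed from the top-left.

The receptive field on the input at this output position is [11 3 / 2 8]. Elementwise product with the kernel and sum: 11·-2 + 3·-1 + 8·-2.

-41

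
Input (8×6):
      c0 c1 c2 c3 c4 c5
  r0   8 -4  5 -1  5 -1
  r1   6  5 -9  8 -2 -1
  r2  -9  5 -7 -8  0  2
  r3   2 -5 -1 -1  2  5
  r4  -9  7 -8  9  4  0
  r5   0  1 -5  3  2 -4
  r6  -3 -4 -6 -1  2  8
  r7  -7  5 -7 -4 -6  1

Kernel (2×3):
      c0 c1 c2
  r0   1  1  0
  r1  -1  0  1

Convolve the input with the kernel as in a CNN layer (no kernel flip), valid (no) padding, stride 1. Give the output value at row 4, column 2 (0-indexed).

8

The receptive field on the input at this output position is [-8 9 4 / -5 3 2]. Elementwise product with the kernel and sum: -8·1 + 9·1 + -5·-1 + 2·1.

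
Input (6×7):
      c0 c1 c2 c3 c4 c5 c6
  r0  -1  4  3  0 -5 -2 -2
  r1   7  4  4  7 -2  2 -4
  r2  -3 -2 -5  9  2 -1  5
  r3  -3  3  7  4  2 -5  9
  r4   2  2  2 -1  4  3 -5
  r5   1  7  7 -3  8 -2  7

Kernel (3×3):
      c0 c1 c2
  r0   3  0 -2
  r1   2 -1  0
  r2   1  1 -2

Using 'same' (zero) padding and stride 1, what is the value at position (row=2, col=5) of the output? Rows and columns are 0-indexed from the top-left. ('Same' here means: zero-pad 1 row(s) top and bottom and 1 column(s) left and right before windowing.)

The receptive field on the zero-padded input at this output position is [-2 2 -4 / 2 -1 5 / 2 -5 9]. Elementwise product with the kernel and sum: -2·3 + -4·-2 + 2·2 + -1·-1 + 2·1 + -5·1 + 9·-2.

-14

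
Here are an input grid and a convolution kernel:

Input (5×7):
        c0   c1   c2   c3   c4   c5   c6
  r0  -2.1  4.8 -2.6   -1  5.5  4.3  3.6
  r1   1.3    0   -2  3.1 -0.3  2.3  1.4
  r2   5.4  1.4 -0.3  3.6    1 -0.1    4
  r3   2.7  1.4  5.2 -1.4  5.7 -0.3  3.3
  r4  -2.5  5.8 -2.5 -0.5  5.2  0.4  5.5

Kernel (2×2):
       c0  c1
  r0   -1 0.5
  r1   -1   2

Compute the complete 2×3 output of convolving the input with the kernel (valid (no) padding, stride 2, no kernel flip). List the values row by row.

Output[0,0]: The receptive field on the input at this output position is [-2.1 4.8 / 1.3 0]. Elementwise product with the kernel and sum: -2.1·-1 + 4.8·0.5 + 1.3·-1 + 0·2.

3.2 10.3 1.55
-4.6 -5.9 -7.35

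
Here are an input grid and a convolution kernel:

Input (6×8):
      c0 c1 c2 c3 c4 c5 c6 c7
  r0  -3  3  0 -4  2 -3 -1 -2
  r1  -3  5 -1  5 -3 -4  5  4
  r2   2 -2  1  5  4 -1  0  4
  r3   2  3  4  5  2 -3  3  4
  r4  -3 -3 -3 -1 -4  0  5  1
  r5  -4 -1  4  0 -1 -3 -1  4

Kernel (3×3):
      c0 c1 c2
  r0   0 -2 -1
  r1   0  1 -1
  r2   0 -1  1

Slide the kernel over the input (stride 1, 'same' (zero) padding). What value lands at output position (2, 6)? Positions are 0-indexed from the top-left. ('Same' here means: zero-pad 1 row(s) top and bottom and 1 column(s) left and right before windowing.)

The receptive field on the zero-padded input at this output position is [-4 5 4 / -1 0 4 / -3 3 4]. Elementwise product with the kernel and sum: 5·-2 + 4·-1 + 0·1 + 4·-1 + 3·-1 + 4·1.

-17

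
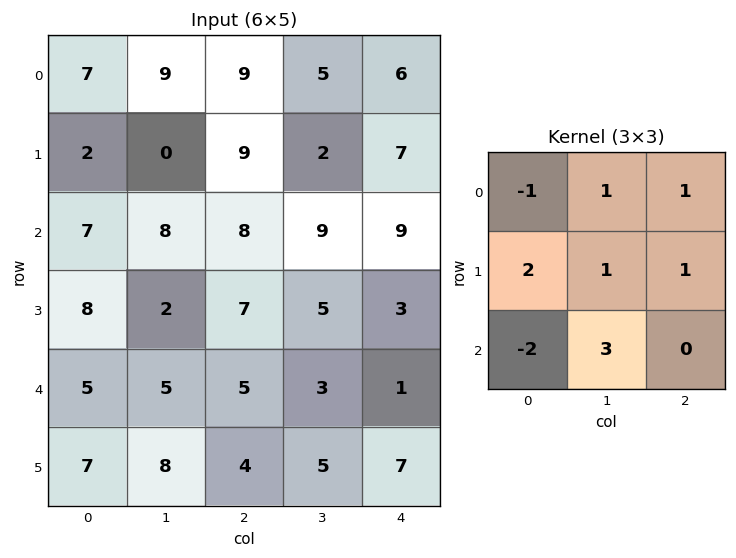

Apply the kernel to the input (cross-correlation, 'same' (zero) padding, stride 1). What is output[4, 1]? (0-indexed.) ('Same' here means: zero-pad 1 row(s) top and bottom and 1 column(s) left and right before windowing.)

The receptive field on the zero-padded input at this output position is [8 2 7 / 5 5 5 / 7 8 4]. Elementwise product with the kernel and sum: 8·-1 + 2·1 + 7·1 + 5·2 + 5·1 + 5·1 + 7·-2 + 8·3.

31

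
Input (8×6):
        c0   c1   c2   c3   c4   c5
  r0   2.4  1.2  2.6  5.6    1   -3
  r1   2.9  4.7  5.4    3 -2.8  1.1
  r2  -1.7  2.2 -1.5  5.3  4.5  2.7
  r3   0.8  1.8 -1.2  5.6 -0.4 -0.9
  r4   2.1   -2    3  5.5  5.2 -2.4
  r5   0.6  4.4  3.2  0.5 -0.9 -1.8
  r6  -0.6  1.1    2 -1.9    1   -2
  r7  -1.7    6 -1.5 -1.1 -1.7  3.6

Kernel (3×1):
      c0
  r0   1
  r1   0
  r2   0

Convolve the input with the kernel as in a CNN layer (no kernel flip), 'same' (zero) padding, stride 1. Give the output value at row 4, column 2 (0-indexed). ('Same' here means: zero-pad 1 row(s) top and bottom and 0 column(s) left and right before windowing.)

The receptive field on the zero-padded input at this output position is [-1.2 / 3 / 3.2]. Elementwise product with the kernel and sum: -1.2·1.

-1.2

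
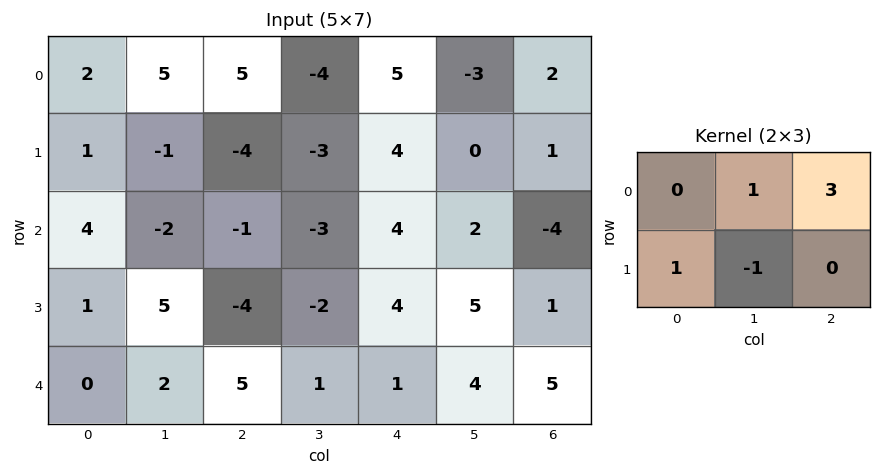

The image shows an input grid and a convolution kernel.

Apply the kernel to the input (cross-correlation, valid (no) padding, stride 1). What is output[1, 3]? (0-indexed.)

-3

The receptive field on the input at this output position is [-3 4 0 / -3 4 2]. Elementwise product with the kernel and sum: 4·1 + 0·3 + -3·1 + 4·-1.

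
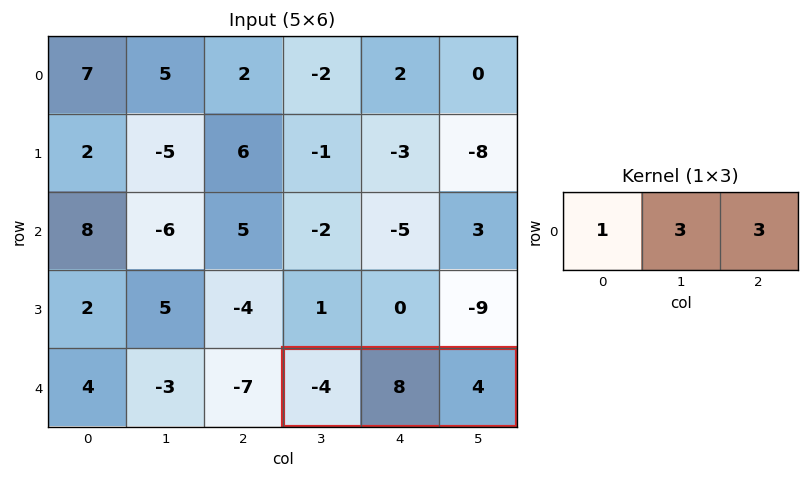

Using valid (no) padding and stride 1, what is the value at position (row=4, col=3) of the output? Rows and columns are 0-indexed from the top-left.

The receptive field on the input at this output position is [-4 8 4]. Elementwise product with the kernel and sum: -4·1 + 8·3 + 4·3.

32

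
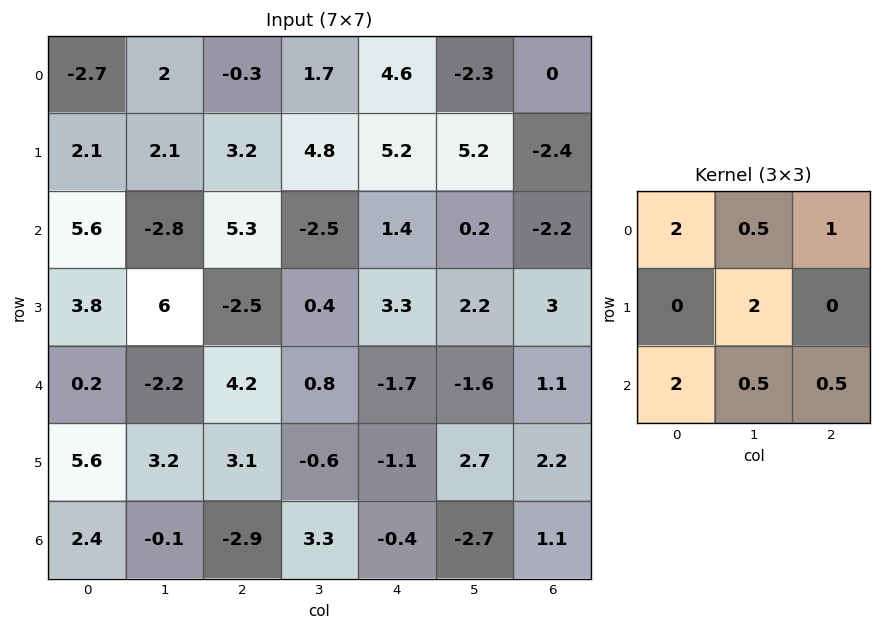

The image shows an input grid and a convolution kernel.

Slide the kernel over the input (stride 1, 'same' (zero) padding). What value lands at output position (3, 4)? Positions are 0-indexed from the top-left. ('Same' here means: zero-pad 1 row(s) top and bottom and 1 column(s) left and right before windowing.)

2.45

The receptive field on the zero-padded input at this output position is [-2.5 1.4 0.2 / 0.4 3.3 2.2 / 0.8 -1.7 -1.6]. Elementwise product with the kernel and sum: -2.5·2 + 1.4·0.5 + 0.2·1 + 3.3·2 + 0.8·2 + -1.7·0.5 + -1.6·0.5.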